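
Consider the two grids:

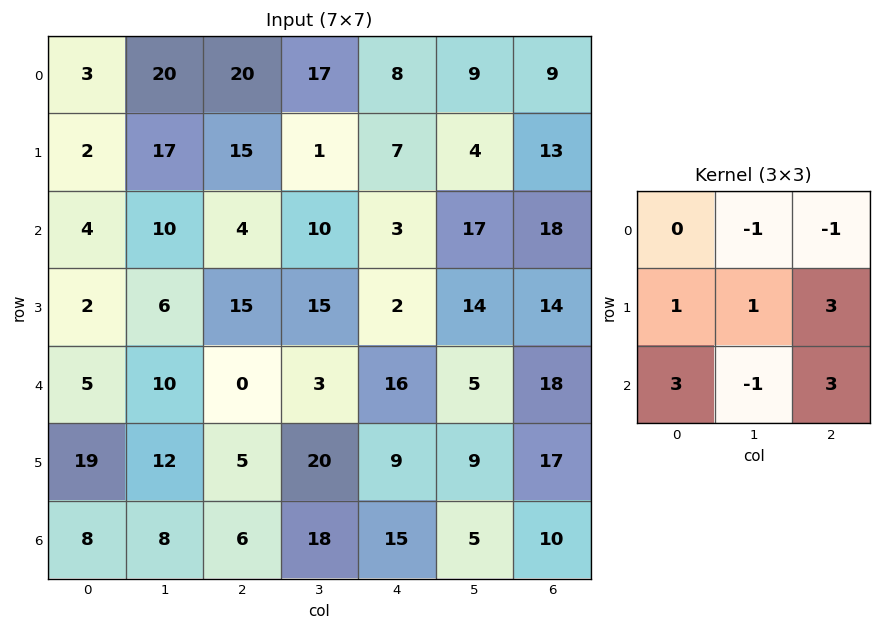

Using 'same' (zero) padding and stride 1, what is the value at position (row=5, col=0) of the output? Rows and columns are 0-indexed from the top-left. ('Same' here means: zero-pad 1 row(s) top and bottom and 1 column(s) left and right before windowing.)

The receptive field on the zero-padded input at this output position is [0 5 10 / 0 19 12 / 0 8 8]. Elementwise product with the kernel and sum: 5·-1 + 10·-1 + 0·1 + 19·1 + 12·3 + 0·3 + 8·-1 + 8·3.

56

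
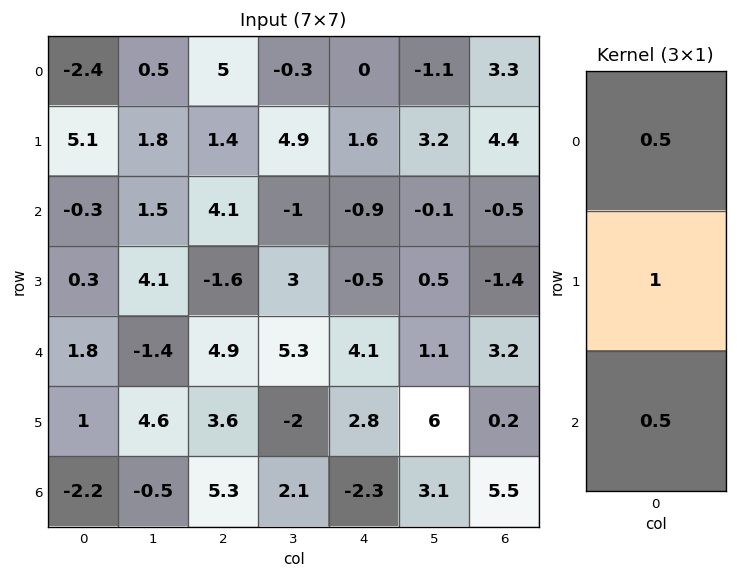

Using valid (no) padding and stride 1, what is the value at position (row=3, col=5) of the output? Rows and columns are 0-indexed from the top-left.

The receptive field on the input at this output position is [0.5 / 1.1 / 6]. Elementwise product with the kernel and sum: 0.5·0.5 + 1.1·1 + 6·0.5.

4.35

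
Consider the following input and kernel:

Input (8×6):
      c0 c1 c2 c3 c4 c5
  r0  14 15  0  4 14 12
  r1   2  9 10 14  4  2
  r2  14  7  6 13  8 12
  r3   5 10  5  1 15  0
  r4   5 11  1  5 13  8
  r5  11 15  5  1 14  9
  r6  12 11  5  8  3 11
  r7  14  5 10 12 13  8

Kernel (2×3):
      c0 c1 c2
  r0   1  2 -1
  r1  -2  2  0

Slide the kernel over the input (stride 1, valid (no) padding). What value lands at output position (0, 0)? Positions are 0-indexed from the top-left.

The receptive field on the input at this output position is [14 15 0 / 2 9 10]. Elementwise product with the kernel and sum: 14·1 + 15·2 + 0·-1 + 2·-2 + 9·2.

58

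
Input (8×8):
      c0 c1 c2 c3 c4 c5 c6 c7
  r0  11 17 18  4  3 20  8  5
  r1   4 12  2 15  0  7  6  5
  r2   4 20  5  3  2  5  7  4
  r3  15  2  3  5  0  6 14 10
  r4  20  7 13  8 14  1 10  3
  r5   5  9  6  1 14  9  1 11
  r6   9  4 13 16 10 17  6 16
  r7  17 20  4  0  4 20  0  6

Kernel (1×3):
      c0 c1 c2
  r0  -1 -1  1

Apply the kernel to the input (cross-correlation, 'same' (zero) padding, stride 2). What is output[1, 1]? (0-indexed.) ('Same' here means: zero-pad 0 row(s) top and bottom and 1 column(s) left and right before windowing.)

The receptive field on the zero-padded input at this output position is [20 5 3]. Elementwise product with the kernel and sum: 20·-1 + 5·-1 + 3·1.

-22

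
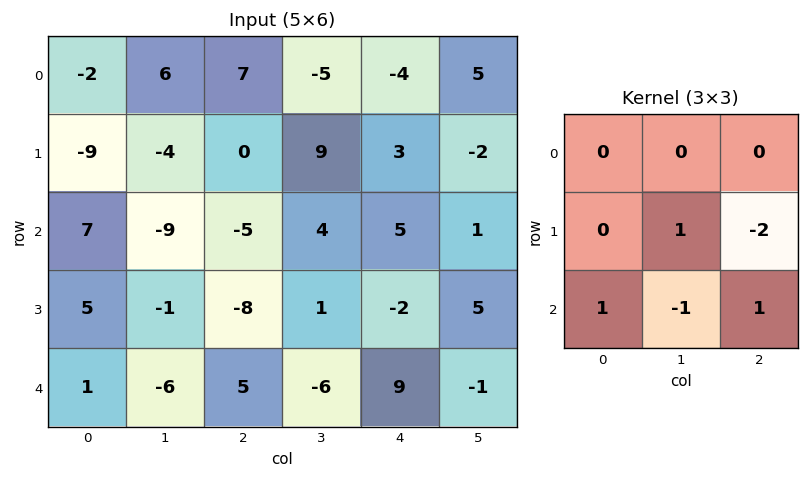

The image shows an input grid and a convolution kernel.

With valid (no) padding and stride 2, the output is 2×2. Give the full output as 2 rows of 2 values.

Output[0,0]: The receptive field on the input at this output position is [-2 6 7 / -9 -4 0 / 7 -9 -5]. Elementwise product with the kernel and sum: -4·1 + 0·-2 + 7·1 + -9·-1 + -5·1.
Output[0,1]: The receptive field on the input at this output position is [7 -5 -4 / 0 9 3 / -5 4 5]. Elementwise product with the kernel and sum: 9·1 + 3·-2 + -5·1 + 4·-1 + 5·1.

7 -1
27 25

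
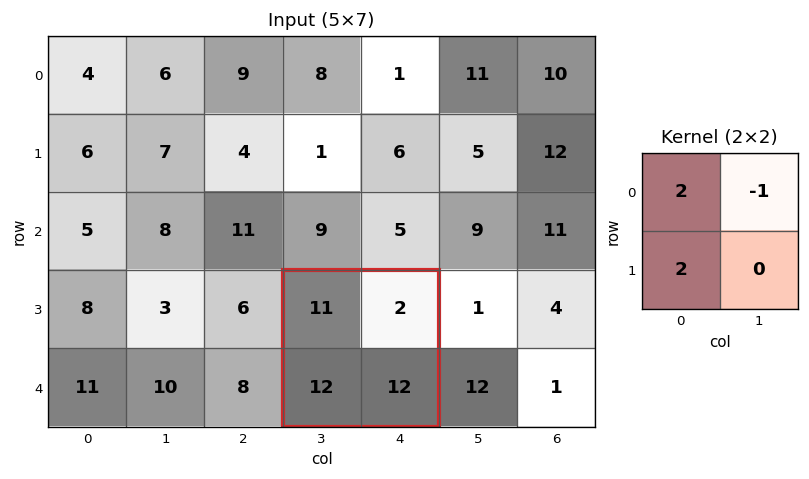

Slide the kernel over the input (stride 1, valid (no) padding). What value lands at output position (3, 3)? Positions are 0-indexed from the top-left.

44

The receptive field on the input at this output position is [11 2 / 12 12]. Elementwise product with the kernel and sum: 11·2 + 2·-1 + 12·2.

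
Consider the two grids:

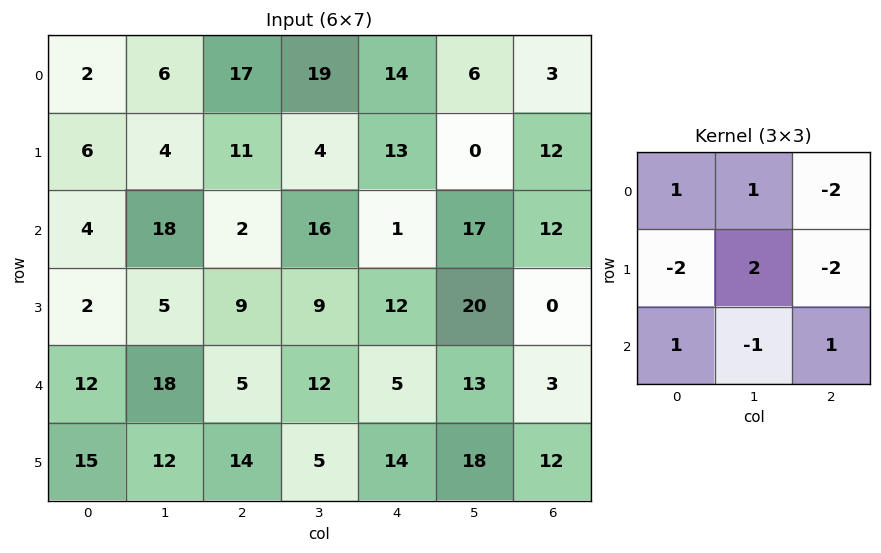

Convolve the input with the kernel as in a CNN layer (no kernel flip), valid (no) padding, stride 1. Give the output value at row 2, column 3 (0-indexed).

The receptive field on the input at this output position is [16 1 17 / 9 12 20 / 12 5 13]. Elementwise product with the kernel and sum: 16·1 + 1·1 + 17·-2 + 9·-2 + 12·2 + 20·-2 + 12·1 + 5·-1 + 13·1.

-31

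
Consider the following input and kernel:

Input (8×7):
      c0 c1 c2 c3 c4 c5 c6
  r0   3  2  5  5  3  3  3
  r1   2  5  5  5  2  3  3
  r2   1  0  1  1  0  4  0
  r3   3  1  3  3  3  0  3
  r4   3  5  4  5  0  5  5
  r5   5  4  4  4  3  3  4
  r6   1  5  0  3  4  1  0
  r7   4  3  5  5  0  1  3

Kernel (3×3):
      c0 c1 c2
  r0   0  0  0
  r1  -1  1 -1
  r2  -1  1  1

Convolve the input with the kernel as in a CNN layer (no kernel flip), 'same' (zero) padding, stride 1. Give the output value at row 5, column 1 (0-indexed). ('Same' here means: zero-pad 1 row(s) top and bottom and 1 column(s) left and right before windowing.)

The receptive field on the zero-padded input at this output position is [3 5 4 / 5 4 4 / 1 5 0]. Elementwise product with the kernel and sum: 5·-1 + 4·1 + 4·-1 + 1·-1 + 5·1 + 0·1.

-1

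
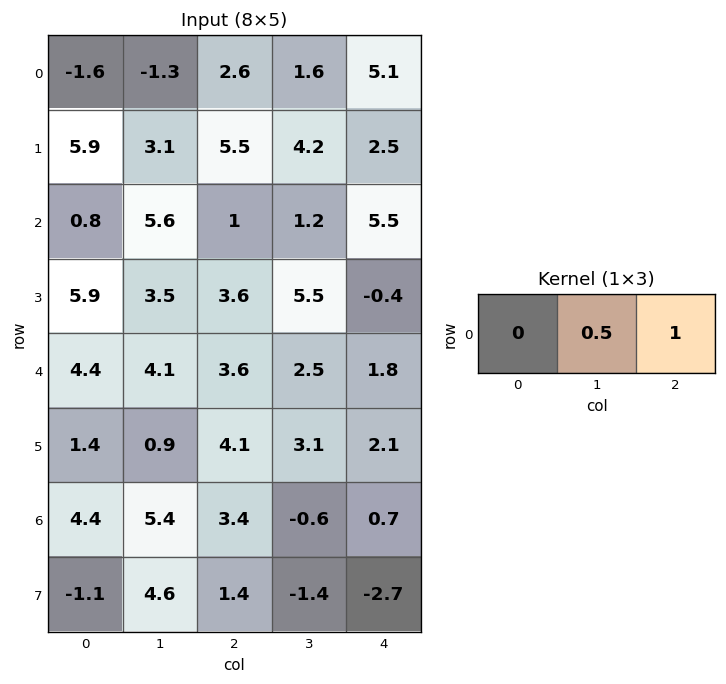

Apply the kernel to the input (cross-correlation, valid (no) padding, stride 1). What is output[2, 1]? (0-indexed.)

1.7

The receptive field on the input at this output position is [5.6 1 1.2]. Elementwise product with the kernel and sum: 1·0.5 + 1.2·1.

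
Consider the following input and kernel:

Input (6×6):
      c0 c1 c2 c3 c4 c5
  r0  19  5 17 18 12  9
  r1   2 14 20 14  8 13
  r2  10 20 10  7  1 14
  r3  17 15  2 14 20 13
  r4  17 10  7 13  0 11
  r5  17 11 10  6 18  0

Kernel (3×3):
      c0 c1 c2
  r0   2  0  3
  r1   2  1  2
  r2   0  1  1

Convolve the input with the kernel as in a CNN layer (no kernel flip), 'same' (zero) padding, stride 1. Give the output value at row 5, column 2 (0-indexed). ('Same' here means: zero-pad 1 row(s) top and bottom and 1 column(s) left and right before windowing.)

The receptive field on the zero-padded input at this output position is [10 7 13 / 11 10 6 / 0 0 0]. Elementwise product with the kernel and sum: 10·2 + 13·3 + 11·2 + 10·1 + 6·2 + 0·1 + 0·1.

103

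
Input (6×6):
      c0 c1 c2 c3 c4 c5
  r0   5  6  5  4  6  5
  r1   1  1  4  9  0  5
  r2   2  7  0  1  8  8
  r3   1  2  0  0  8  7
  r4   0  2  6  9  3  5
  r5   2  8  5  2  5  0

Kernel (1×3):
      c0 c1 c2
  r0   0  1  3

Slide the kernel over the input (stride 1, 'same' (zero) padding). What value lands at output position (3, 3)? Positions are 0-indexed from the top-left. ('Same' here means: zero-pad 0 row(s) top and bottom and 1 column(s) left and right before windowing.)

24

The receptive field on the zero-padded input at this output position is [0 0 8]. Elementwise product with the kernel and sum: 0·1 + 8·3.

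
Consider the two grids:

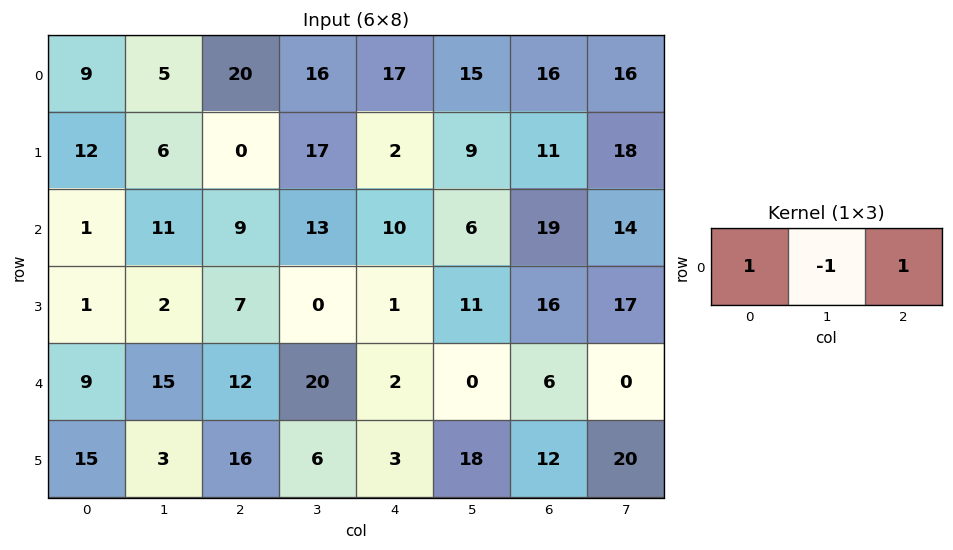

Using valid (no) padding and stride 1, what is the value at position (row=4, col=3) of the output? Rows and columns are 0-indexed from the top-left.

The receptive field on the input at this output position is [20 2 0]. Elementwise product with the kernel and sum: 20·1 + 2·-1 + 0·1.

18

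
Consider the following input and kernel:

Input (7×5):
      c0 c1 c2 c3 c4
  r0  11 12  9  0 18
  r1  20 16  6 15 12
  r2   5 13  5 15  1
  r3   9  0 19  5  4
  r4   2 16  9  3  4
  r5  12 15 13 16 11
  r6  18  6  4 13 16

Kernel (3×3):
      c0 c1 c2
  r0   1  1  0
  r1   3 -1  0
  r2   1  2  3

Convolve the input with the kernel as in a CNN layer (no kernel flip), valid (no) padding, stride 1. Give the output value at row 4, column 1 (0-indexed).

110

The receptive field on the input at this output position is [16 9 3 / 15 13 16 / 6 4 13]. Elementwise product with the kernel and sum: 16·1 + 9·1 + 15·3 + 13·-1 + 6·1 + 4·2 + 13·3.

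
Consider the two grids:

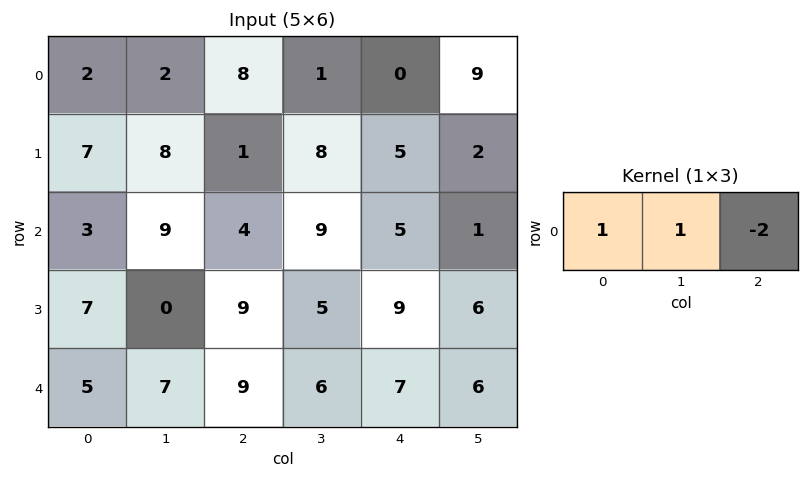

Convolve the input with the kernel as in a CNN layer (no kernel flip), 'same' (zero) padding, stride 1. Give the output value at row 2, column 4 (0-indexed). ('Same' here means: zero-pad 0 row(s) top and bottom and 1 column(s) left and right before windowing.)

12

The receptive field on the zero-padded input at this output position is [9 5 1]. Elementwise product with the kernel and sum: 9·1 + 5·1 + 1·-2.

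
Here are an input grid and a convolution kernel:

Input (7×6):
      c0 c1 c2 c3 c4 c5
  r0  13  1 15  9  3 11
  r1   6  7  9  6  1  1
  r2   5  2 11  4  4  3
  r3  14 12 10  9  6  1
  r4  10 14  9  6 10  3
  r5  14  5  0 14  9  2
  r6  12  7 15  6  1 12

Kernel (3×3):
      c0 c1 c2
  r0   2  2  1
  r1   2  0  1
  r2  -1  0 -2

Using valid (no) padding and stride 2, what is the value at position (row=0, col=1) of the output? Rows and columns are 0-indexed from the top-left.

51

The receptive field on the input at this output position is [15 9 3 / 9 6 1 / 11 4 4]. Elementwise product with the kernel and sum: 15·2 + 9·2 + 3·1 + 9·2 + 1·1 + 11·-1 + 4·-2.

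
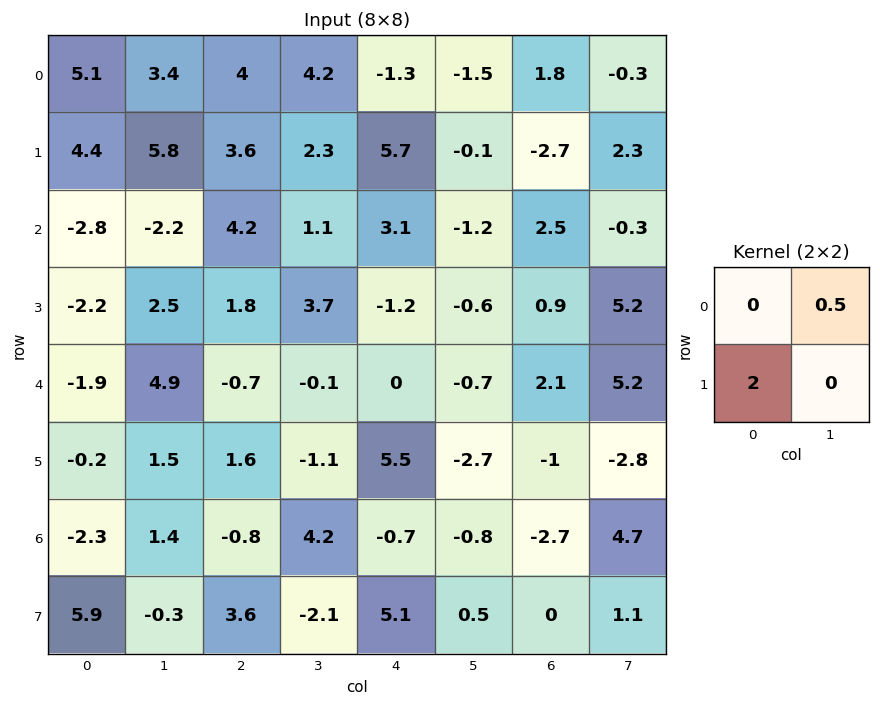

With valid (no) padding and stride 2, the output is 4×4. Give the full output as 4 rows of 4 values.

10.5 9.3 10.65 -5.55
-5.5 4.15 -3 1.65
2.05 3.15 10.65 0.6
12.5 9.3 9.8 2.35

Output[0,0]: The receptive field on the input at this output position is [5.1 3.4 / 4.4 5.8]. Elementwise product with the kernel and sum: 3.4·0.5 + 4.4·2.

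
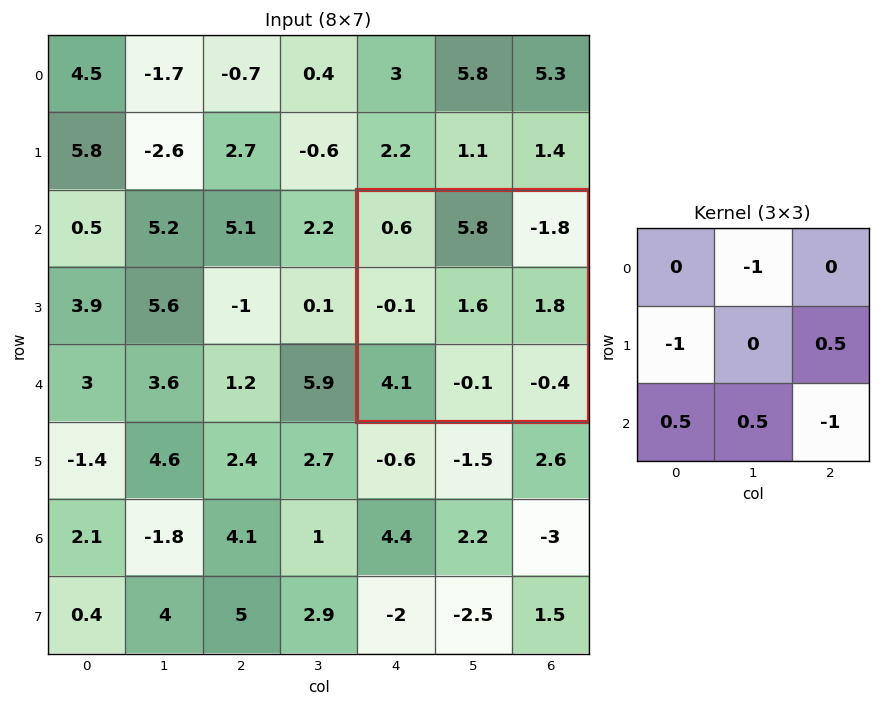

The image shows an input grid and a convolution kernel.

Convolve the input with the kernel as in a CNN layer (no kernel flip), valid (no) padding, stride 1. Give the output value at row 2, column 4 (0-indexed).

The receptive field on the input at this output position is [0.6 5.8 -1.8 / -0.1 1.6 1.8 / 4.1 -0.1 -0.4]. Elementwise product with the kernel and sum: 5.8·-1 + -0.1·-1 + 1.8·0.5 + 4.1·0.5 + -0.1·0.5 + -0.4·-1.

-2.4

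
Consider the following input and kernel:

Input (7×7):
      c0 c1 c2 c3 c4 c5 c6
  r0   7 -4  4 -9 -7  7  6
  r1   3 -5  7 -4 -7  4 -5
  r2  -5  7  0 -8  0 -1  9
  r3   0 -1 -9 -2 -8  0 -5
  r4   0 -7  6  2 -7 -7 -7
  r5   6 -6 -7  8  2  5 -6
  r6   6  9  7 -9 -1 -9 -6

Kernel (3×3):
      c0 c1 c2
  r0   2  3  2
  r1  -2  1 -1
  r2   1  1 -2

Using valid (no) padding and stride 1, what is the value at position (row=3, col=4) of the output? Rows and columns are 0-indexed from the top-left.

The receptive field on the input at this output position is [-8 0 -5 / -7 -7 -7 / 2 5 -6]. Elementwise product with the kernel and sum: -8·2 + 0·3 + -5·2 + -7·-2 + -7·1 + -7·-1 + 2·1 + 5·1 + -6·-2.

7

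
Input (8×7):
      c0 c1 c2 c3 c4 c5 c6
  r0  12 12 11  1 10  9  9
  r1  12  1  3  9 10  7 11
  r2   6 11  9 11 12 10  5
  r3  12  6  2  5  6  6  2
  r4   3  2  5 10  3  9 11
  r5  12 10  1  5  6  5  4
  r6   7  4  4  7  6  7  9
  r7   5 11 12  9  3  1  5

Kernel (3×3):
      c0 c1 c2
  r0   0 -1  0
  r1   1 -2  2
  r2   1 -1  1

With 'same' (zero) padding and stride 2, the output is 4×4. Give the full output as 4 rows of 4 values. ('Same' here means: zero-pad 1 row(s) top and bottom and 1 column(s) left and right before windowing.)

-11 -1 5 -13
-8 21 2 -7
-16 24 20 -14
-12 17 10 -19

Output[0,0]: The receptive field on the zero-padded input at this output position is [0 0 0 / 0 12 12 / 0 12 1]. Elementwise product with the kernel and sum: 0·-1 + 0·1 + 12·-2 + 12·2 + 0·1 + 12·-1 + 1·1.
Output[0,1]: The receptive field on the zero-padded input at this output position is [0 0 0 / 12 11 1 / 1 3 9]. Elementwise product with the kernel and sum: 0·-1 + 12·1 + 11·-2 + 1·2 + 1·1 + 3·-1 + 9·1.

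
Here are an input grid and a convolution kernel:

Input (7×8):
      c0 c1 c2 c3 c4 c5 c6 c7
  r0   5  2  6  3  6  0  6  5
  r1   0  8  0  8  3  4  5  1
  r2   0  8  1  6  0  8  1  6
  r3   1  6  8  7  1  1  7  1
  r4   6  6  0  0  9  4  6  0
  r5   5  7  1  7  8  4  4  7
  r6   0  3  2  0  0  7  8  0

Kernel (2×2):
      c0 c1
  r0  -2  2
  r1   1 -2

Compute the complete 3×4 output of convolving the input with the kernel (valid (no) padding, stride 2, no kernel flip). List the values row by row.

-22 -22 -17 1
5 4 15 15
-9 -13 -10 -22

Output[0,0]: The receptive field on the input at this output position is [5 2 / 0 8]. Elementwise product with the kernel and sum: 5·-2 + 2·2 + 0·1 + 8·-2.
Output[0,1]: The receptive field on the input at this output position is [6 3 / 0 8]. Elementwise product with the kernel and sum: 6·-2 + 3·2 + 0·1 + 8·-2.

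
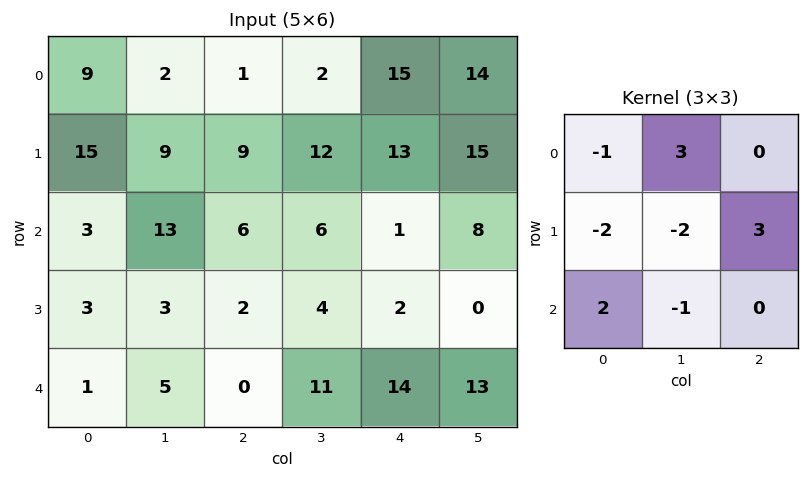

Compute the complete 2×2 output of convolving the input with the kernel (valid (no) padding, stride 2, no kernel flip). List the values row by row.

-31 8
27 -5

Output[0,0]: The receptive field on the input at this output position is [9 2 1 / 15 9 9 / 3 13 6]. Elementwise product with the kernel and sum: 9·-1 + 2·3 + 15·-2 + 9·-2 + 9·3 + 3·2 + 13·-1.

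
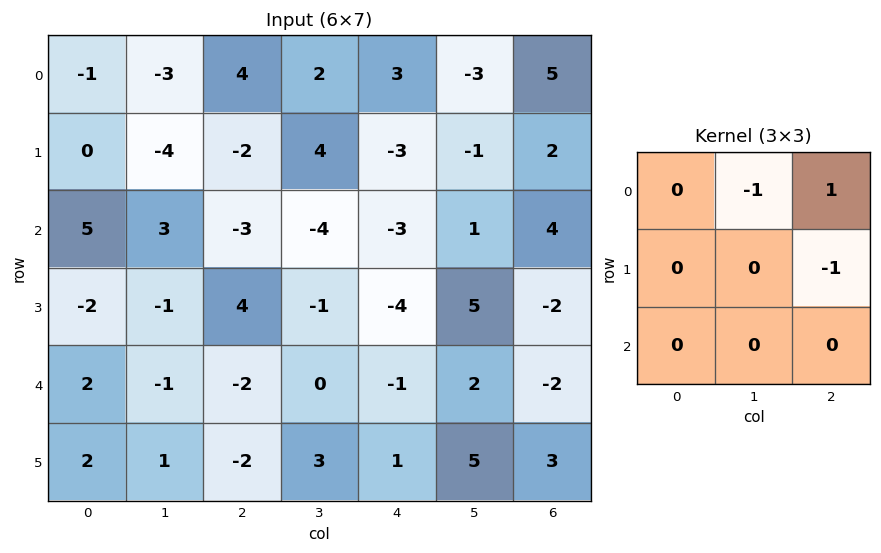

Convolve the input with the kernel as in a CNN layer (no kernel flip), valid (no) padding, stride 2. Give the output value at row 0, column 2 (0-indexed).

6

The receptive field on the input at this output position is [3 -3 5 / -3 -1 2 / -3 1 4]. Elementwise product with the kernel and sum: -3·-1 + 5·1 + 2·-1.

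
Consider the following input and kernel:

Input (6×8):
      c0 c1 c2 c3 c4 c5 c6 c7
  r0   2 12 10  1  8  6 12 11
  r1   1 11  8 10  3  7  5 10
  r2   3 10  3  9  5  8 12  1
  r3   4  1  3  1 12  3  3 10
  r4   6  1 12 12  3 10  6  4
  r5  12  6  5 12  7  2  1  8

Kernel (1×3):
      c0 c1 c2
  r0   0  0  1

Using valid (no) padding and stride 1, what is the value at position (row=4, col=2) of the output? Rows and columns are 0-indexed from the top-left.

3

The receptive field on the input at this output position is [12 12 3]. Elementwise product with the kernel and sum: 3·1.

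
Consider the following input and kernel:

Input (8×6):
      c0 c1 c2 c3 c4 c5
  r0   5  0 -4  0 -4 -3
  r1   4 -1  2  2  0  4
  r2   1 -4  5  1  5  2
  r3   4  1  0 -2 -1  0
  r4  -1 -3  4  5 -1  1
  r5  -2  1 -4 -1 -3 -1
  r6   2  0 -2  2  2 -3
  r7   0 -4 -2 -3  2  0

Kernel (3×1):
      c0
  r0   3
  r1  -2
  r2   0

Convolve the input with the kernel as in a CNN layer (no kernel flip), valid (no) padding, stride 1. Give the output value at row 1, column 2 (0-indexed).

The receptive field on the input at this output position is [2 / 5 / 0]. Elementwise product with the kernel and sum: 2·3 + 5·-2.

-4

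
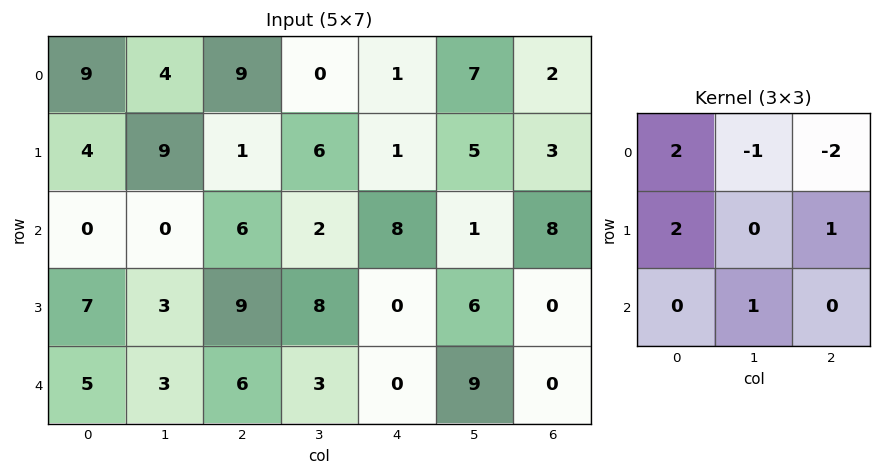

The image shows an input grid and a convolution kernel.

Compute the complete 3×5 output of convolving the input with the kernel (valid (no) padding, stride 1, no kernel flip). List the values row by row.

Output[0,0]: The receptive field on the input at this output position is [9 4 9 / 4 9 1 / 0 0 6]. Elementwise product with the kernel and sum: 9·2 + 4·-1 + 9·-2 + 4·2 + 1·1 + 0·1.

5 29 21 10 -3
6 16 22 6 21
14 10 15 16 8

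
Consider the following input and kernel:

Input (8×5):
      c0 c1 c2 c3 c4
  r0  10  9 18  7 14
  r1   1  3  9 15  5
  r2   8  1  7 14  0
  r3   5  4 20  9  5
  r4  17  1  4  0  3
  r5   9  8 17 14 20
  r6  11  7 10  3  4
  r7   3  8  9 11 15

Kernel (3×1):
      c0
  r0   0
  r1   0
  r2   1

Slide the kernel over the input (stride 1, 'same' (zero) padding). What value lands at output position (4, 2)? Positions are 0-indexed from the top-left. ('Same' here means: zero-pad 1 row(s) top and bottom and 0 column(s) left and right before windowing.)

17

The receptive field on the zero-padded input at this output position is [20 / 4 / 17]. Elementwise product with the kernel and sum: 17·1.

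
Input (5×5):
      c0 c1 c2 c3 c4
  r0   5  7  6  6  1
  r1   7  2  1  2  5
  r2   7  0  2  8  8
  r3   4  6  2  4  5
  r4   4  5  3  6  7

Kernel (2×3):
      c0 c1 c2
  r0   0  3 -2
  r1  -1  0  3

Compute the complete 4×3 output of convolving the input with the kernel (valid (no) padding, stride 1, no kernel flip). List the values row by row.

5 10 30
3 23 18
-2 -4 21
19 11 20

Output[0,0]: The receptive field on the input at this output position is [5 7 6 / 7 2 1]. Elementwise product with the kernel and sum: 7·3 + 6·-2 + 7·-1 + 1·3.
Output[0,1]: The receptive field on the input at this output position is [7 6 6 / 2 1 2]. Elementwise product with the kernel and sum: 6·3 + 6·-2 + 2·-1 + 2·3.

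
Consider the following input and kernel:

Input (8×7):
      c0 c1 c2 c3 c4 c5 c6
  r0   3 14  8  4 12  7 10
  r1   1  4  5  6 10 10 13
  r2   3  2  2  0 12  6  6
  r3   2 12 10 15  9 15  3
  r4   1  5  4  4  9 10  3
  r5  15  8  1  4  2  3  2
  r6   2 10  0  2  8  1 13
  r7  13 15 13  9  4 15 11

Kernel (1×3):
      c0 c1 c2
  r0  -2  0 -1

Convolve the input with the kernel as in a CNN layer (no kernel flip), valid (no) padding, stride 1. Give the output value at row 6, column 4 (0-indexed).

The receptive field on the input at this output position is [8 1 13]. Elementwise product with the kernel and sum: 8·-2 + 13·-1.

-29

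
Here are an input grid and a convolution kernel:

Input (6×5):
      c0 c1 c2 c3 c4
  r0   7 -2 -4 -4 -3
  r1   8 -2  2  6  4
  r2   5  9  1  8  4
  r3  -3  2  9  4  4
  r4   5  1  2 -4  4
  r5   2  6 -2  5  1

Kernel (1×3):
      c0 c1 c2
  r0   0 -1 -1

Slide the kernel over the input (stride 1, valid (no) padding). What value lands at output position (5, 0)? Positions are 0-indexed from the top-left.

-4

The receptive field on the input at this output position is [2 6 -2]. Elementwise product with the kernel and sum: 6·-1 + -2·-1.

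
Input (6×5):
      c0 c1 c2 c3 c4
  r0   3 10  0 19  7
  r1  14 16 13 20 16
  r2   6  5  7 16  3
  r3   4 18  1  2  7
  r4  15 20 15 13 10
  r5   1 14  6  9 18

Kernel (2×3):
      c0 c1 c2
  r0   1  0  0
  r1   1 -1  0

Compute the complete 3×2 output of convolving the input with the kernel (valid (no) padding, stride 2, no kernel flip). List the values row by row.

1 -7
-8 6
2 12

Output[0,0]: The receptive field on the input at this output position is [3 10 0 / 14 16 13]. Elementwise product with the kernel and sum: 3·1 + 14·1 + 16·-1.
Output[0,1]: The receptive field on the input at this output position is [0 19 7 / 13 20 16]. Elementwise product with the kernel and sum: 0·1 + 13·1 + 20·-1.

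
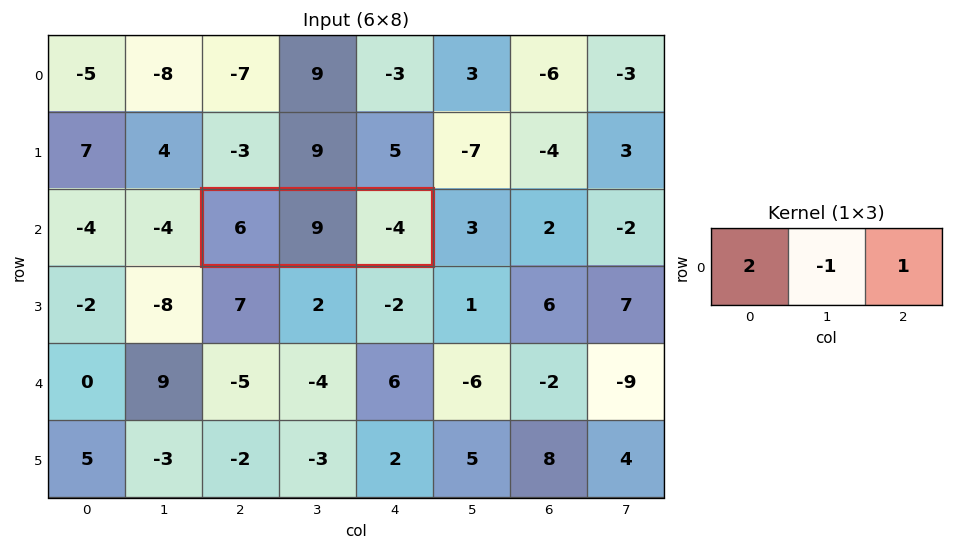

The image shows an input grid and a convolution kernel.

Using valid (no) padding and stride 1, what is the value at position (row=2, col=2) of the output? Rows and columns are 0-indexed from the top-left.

The receptive field on the input at this output position is [6 9 -4]. Elementwise product with the kernel and sum: 6·2 + 9·-1 + -4·1.

-1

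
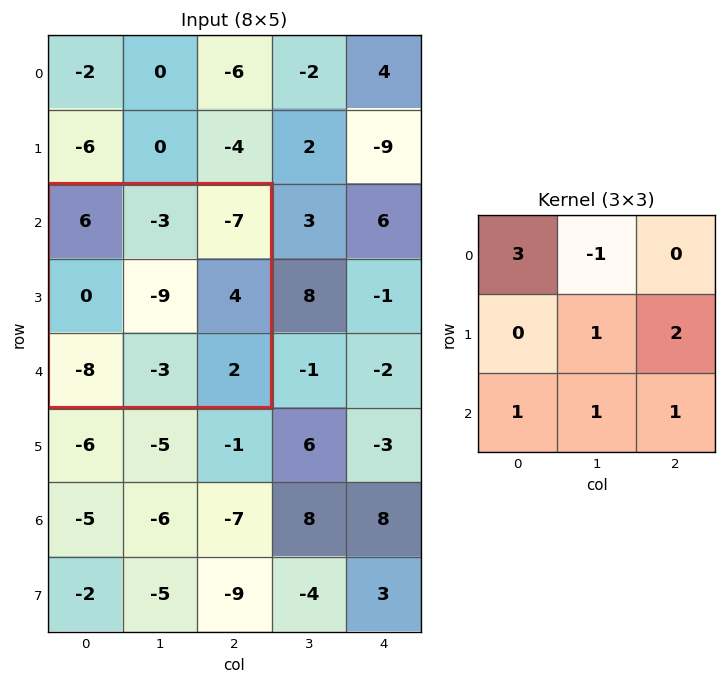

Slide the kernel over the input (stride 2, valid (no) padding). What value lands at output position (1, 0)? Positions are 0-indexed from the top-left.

11

The receptive field on the input at this output position is [6 -3 -7 / 0 -9 4 / -8 -3 2]. Elementwise product with the kernel and sum: 6·3 + -3·-1 + -9·1 + 4·2 + -8·1 + -3·1 + 2·1.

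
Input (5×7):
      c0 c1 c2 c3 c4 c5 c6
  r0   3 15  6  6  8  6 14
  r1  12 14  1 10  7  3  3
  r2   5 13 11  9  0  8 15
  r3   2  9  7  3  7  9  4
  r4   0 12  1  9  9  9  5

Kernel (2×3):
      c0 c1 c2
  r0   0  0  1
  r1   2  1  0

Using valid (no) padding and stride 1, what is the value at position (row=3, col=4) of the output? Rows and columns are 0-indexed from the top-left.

The receptive field on the input at this output position is [7 9 4 / 9 9 5]. Elementwise product with the kernel and sum: 4·1 + 9·2 + 9·1.

31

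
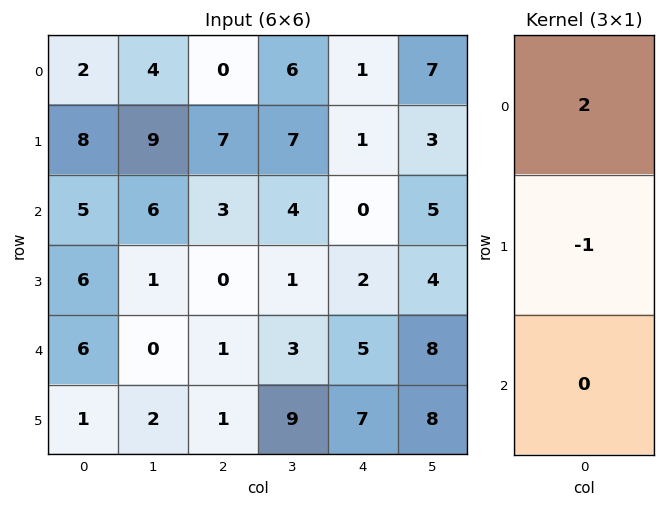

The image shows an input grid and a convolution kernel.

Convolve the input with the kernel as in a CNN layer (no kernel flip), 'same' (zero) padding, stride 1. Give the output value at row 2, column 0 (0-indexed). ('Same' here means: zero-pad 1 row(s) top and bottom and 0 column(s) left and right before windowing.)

11

The receptive field on the zero-padded input at this output position is [8 / 5 / 6]. Elementwise product with the kernel and sum: 8·2 + 5·-1.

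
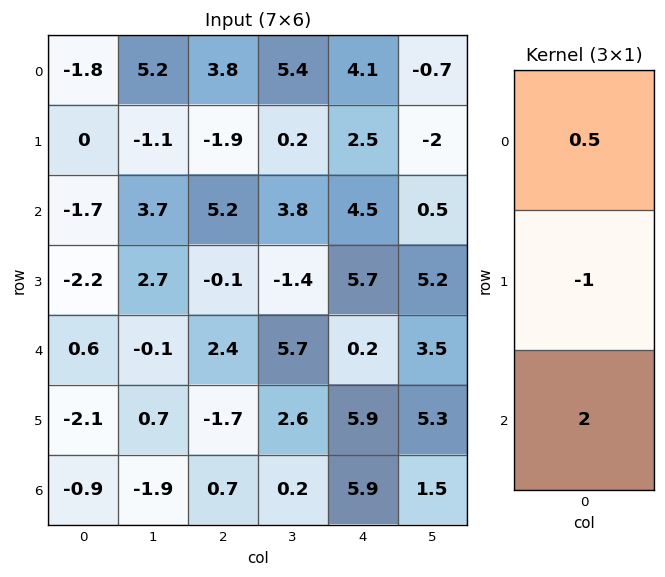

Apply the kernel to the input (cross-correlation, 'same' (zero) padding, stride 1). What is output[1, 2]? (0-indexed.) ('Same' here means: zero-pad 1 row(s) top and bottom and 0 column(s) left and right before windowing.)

14.2

The receptive field on the zero-padded input at this output position is [3.8 / -1.9 / 5.2]. Elementwise product with the kernel and sum: 3.8·0.5 + -1.9·-1 + 5.2·2.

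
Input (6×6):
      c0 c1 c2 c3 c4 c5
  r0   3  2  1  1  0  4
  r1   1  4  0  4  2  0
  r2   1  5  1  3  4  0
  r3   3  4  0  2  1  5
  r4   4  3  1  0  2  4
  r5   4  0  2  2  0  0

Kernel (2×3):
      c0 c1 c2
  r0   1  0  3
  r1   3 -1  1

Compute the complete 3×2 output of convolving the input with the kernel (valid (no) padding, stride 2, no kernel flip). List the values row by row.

Output[0,0]: The receptive field on the input at this output position is [3 2 1 / 1 4 0]. Elementwise product with the kernel and sum: 3·1 + 1·3 + 1·3 + 4·-1 + 0·1.
Output[0,1]: The receptive field on the input at this output position is [1 1 0 / 0 4 2]. Elementwise product with the kernel and sum: 1·1 + 0·3 + 0·3 + 4·-1 + 2·1.

5 -1
9 12
21 11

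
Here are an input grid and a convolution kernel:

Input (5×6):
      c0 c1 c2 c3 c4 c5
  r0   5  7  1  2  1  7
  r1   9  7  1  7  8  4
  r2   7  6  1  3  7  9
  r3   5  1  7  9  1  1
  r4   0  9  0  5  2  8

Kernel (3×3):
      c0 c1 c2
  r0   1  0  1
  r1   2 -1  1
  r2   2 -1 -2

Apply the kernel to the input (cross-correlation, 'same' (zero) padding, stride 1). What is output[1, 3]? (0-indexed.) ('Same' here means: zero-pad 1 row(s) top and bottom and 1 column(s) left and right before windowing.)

-10

The receptive field on the zero-padded input at this output position is [1 2 1 / 1 7 8 / 1 3 7]. Elementwise product with the kernel and sum: 1·1 + 1·1 + 1·2 + 7·-1 + 8·1 + 1·2 + 3·-1 + 7·-2.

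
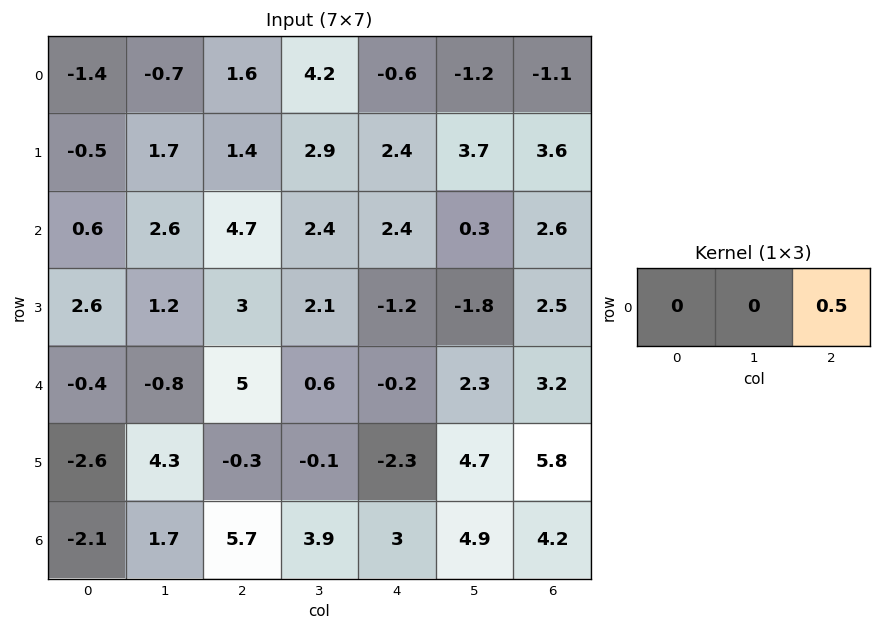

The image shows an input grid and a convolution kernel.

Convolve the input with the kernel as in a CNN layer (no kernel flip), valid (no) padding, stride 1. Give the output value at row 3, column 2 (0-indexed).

-0.6

The receptive field on the input at this output position is [3 2.1 -1.2]. Elementwise product with the kernel and sum: -1.2·0.5.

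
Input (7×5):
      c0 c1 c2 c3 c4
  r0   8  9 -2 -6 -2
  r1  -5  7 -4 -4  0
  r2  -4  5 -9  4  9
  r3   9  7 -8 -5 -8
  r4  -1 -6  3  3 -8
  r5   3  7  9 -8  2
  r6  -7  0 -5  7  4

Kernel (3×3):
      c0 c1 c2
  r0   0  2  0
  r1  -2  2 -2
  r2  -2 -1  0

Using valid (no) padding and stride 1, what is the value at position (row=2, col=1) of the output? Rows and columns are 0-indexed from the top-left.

-29

The receptive field on the input at this output position is [5 -9 4 / 7 -8 -5 / -6 3 3]. Elementwise product with the kernel and sum: -9·2 + 7·-2 + -8·2 + -5·-2 + -6·-2 + 3·-1.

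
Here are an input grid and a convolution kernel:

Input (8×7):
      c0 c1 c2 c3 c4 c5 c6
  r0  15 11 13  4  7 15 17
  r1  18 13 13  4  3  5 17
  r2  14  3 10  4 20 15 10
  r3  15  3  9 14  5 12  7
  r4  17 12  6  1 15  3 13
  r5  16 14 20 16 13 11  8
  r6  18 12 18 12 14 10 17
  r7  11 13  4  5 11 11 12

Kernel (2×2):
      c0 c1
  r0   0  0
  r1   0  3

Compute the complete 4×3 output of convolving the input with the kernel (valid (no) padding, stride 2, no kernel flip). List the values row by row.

Output[0,0]: The receptive field on the input at this output position is [15 11 / 18 13]. Elementwise product with the kernel and sum: 13·3.

39 12 15
9 42 36
42 48 33
39 15 33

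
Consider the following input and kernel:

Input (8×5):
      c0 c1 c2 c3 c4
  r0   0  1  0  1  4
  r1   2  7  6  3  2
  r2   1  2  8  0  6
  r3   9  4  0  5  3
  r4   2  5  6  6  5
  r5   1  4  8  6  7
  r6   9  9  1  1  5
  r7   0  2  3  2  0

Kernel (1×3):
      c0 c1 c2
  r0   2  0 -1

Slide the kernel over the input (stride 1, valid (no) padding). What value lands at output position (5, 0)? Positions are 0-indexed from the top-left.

-6

The receptive field on the input at this output position is [1 4 8]. Elementwise product with the kernel and sum: 1·2 + 8·-1.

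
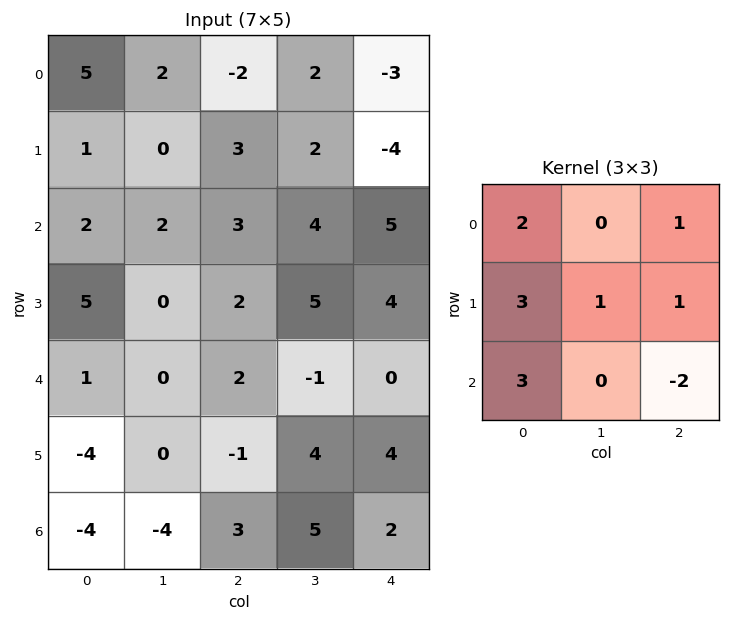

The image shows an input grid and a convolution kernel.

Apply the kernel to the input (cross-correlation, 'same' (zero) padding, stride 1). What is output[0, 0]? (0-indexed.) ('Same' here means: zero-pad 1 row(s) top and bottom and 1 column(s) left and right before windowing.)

The receptive field on the zero-padded input at this output position is [0 0 0 / 0 5 2 / 0 1 0]. Elementwise product with the kernel and sum: 0·2 + 0·1 + 0·3 + 5·1 + 2·1 + 0·3 + 0·-2.

7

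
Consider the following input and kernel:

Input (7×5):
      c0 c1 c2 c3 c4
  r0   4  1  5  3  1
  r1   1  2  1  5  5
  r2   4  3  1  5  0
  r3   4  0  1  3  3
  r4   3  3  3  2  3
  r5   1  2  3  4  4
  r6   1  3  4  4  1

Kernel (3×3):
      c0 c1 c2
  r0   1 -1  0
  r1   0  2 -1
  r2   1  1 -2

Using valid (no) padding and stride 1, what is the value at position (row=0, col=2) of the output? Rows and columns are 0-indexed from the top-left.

The receptive field on the input at this output position is [5 3 1 / 1 5 5 / 1 5 0]. Elementwise product with the kernel and sum: 5·1 + 3·-1 + 5·2 + 5·-1 + 1·1 + 5·1 + 0·-2.

13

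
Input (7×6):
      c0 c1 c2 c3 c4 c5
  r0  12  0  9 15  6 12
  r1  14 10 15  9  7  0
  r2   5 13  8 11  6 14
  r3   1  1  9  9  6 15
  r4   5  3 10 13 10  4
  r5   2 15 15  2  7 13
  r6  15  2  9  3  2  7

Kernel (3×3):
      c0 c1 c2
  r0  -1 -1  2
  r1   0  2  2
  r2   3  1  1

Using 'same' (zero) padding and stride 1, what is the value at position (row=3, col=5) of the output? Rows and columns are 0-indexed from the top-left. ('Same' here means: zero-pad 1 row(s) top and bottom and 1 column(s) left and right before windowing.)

The receptive field on the zero-padded input at this output position is [6 14 0 / 6 15 0 / 10 4 0]. Elementwise product with the kernel and sum: 6·-1 + 14·-1 + 0·2 + 15·2 + 0·2 + 10·3 + 4·1 + 0·1.

44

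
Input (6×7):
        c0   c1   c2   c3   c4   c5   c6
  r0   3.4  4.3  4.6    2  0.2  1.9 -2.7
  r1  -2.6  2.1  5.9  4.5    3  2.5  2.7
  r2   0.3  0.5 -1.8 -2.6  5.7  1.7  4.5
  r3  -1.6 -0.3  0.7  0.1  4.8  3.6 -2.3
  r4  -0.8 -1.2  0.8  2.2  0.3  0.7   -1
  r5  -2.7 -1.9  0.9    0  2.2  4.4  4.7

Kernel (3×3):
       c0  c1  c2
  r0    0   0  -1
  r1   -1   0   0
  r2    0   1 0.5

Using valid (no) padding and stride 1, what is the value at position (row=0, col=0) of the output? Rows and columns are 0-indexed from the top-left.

-2.4

The receptive field on the input at this output position is [3.4 4.3 4.6 / -2.6 2.1 5.9 / 0.3 0.5 -1.8]. Elementwise product with the kernel and sum: 4.6·-1 + -2.6·-1 + 0.5·1 + -1.8·0.5.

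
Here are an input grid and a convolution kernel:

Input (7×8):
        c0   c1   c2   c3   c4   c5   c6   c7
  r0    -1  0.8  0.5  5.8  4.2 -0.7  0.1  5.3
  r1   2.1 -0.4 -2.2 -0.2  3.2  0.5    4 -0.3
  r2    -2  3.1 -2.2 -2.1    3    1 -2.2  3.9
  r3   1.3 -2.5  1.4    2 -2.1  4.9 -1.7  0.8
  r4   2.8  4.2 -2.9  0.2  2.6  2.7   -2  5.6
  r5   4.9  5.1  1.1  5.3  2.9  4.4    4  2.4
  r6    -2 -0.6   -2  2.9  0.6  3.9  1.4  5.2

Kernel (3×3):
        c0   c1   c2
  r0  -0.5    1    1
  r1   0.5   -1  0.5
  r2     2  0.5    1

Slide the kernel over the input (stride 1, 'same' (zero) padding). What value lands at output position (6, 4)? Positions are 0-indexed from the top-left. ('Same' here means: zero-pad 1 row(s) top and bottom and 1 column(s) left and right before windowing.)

7.45

The receptive field on the zero-padded input at this output position is [5.3 2.9 4.4 / 2.9 0.6 3.9 / 0 0 0]. Elementwise product with the kernel and sum: 5.3·-0.5 + 2.9·1 + 4.4·1 + 2.9·0.5 + 0.6·-1 + 3.9·0.5 + 0·2 + 0·0.5 + 0·1.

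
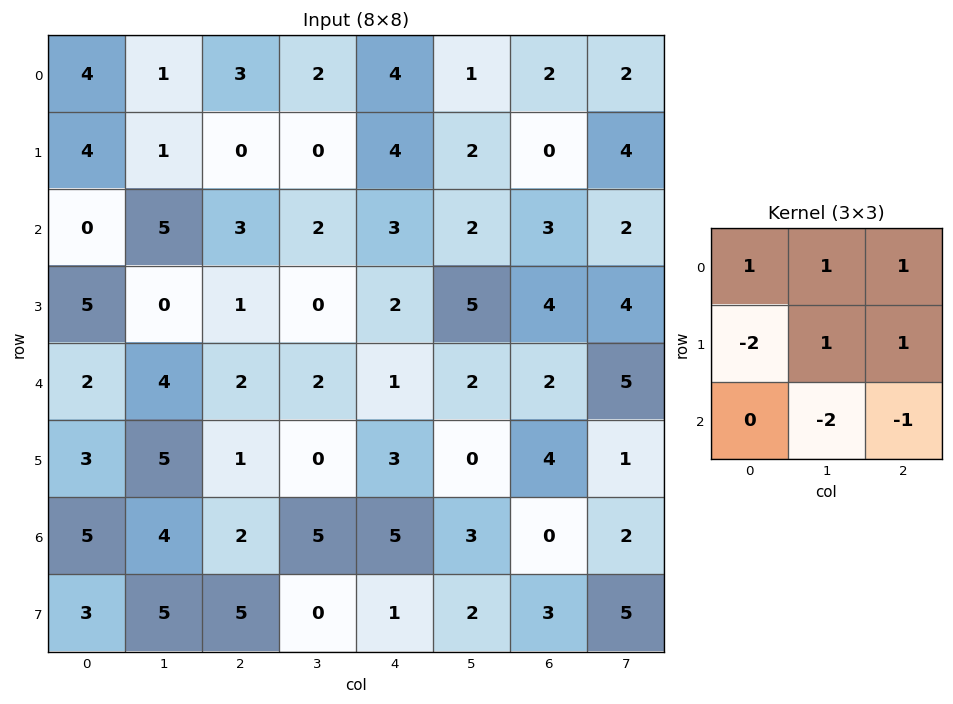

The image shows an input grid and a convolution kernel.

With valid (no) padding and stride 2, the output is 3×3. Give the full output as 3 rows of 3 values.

Output[0,0]: The receptive field on the input at this output position is [4 1 3 / 4 1 0 / 0 5 3]. Elementwise product with the kernel and sum: 4·1 + 1·1 + 3·1 + 4·-2 + 1·1 + 0·1 + 5·-2 + 3·-1.

-12 6 -6
-11 3 7
-2 -9 -3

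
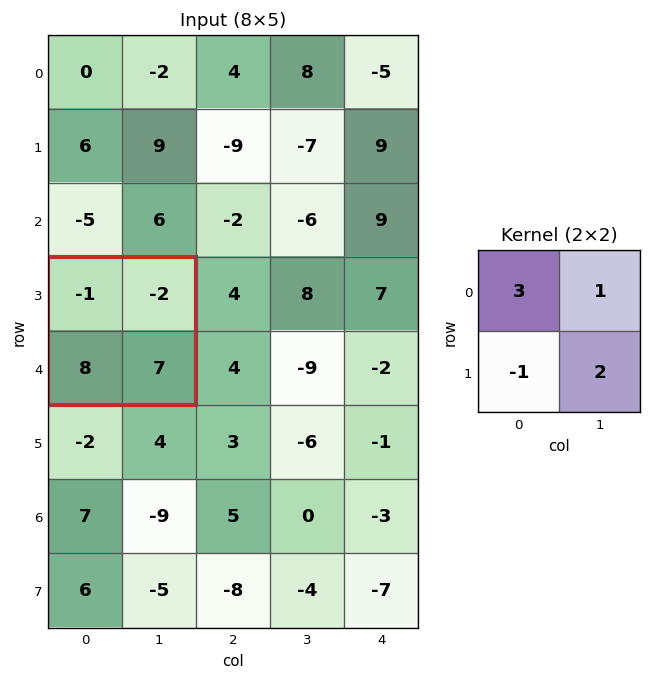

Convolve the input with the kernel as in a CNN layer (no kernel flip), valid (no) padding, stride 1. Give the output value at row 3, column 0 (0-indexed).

The receptive field on the input at this output position is [-1 -2 / 8 7]. Elementwise product with the kernel and sum: -1·3 + -2·1 + 8·-1 + 7·2.

1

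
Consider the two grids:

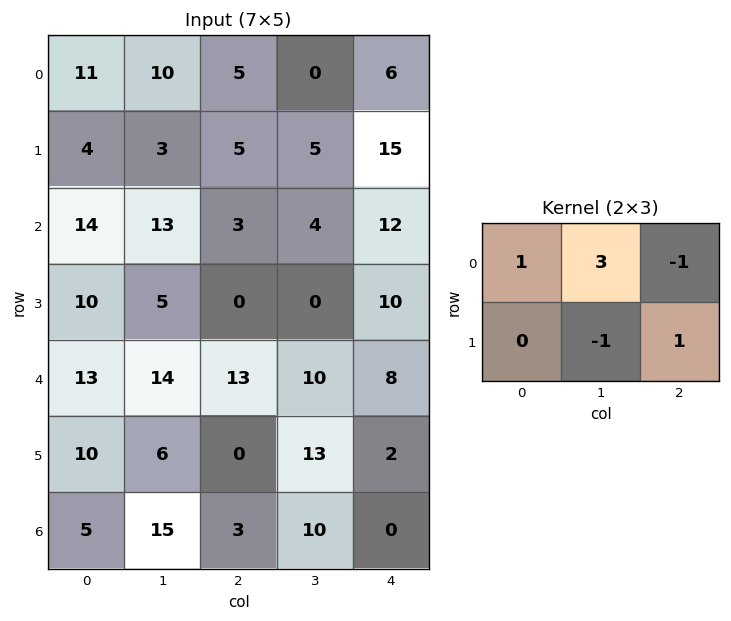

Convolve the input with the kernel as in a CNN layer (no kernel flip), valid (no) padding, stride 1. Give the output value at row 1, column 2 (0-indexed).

13

The receptive field on the input at this output position is [5 5 15 / 3 4 12]. Elementwise product with the kernel and sum: 5·1 + 5·3 + 15·-1 + 4·-1 + 12·1.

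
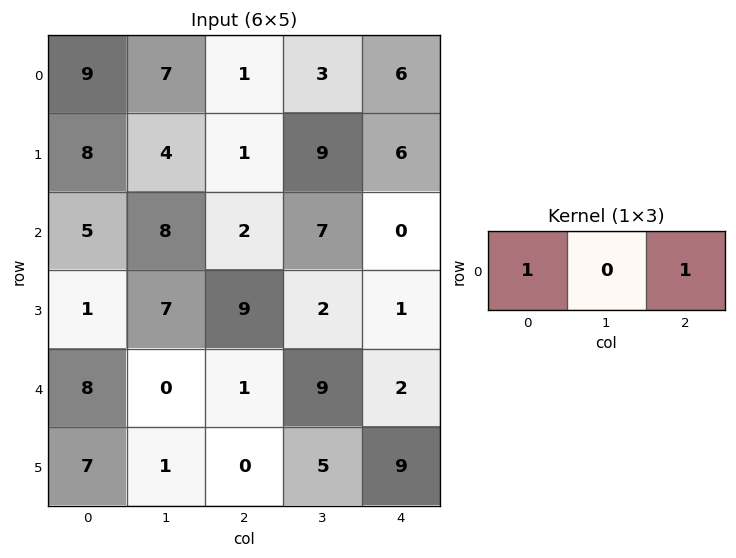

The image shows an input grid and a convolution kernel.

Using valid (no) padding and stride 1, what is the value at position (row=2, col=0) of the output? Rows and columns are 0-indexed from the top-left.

The receptive field on the input at this output position is [5 8 2]. Elementwise product with the kernel and sum: 5·1 + 2·1.

7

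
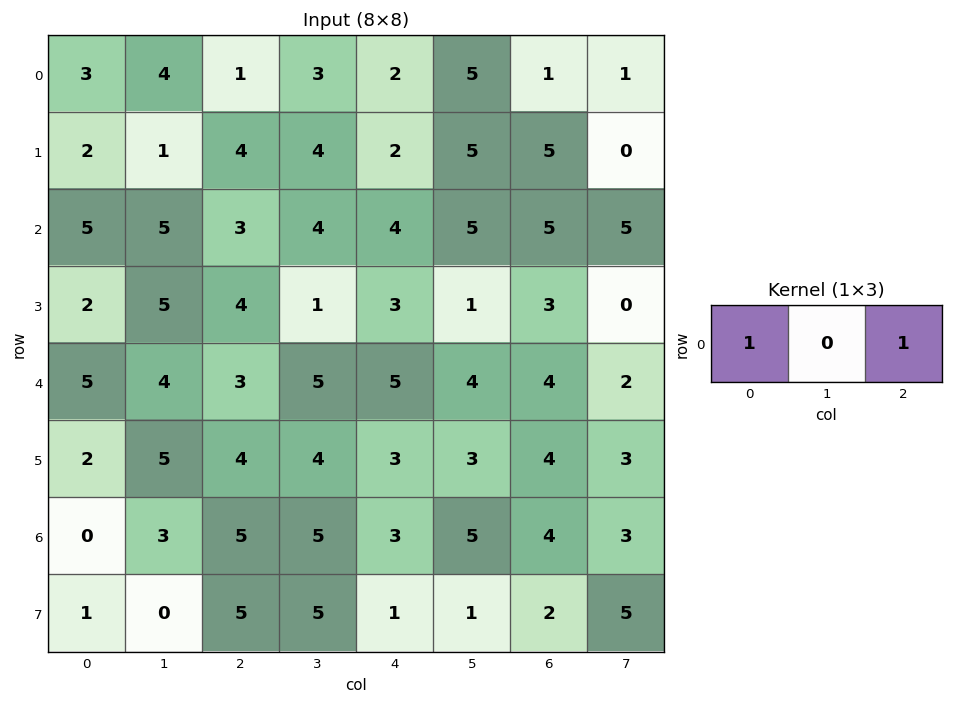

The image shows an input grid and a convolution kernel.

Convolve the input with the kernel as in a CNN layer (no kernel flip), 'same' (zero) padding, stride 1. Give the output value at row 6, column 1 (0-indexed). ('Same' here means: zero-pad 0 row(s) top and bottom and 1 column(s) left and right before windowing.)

5

The receptive field on the zero-padded input at this output position is [0 3 5]. Elementwise product with the kernel and sum: 0·1 + 5·1.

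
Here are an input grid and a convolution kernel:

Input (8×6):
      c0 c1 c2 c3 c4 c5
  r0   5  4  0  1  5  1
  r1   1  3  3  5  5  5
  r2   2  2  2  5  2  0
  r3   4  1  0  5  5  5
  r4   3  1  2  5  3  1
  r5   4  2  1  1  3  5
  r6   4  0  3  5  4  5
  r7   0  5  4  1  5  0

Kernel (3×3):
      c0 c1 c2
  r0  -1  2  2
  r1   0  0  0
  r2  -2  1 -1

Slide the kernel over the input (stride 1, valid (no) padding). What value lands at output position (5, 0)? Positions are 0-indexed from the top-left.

3

The receptive field on the input at this output position is [4 2 1 / 4 0 3 / 0 5 4]. Elementwise product with the kernel and sum: 4·-1 + 2·2 + 1·2 + 0·-2 + 5·1 + 4·-1.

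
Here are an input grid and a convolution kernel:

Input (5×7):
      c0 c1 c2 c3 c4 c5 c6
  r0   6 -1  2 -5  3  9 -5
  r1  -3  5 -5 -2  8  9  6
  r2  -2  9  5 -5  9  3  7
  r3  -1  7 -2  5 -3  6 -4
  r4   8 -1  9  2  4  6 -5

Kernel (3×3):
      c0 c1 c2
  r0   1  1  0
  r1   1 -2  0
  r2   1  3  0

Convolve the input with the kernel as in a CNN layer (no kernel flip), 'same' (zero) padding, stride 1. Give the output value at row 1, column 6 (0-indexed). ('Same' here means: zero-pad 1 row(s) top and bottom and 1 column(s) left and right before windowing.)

25

The receptive field on the zero-padded input at this output position is [9 -5 0 / 9 6 0 / 3 7 0]. Elementwise product with the kernel and sum: 9·1 + -5·1 + 9·1 + 6·-2 + 3·1 + 7·3.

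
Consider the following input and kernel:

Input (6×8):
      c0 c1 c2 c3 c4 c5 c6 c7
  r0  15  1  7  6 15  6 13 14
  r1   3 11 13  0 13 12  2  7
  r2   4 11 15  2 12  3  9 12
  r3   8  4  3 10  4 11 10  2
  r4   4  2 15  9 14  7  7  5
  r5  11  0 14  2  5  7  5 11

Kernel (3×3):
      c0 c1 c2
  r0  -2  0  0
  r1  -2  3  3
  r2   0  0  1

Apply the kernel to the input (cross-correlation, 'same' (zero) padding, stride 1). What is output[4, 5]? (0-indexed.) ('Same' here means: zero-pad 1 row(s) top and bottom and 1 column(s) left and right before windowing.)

11

The receptive field on the zero-padded input at this output position is [4 11 10 / 14 7 7 / 5 7 5]. Elementwise product with the kernel and sum: 4·-2 + 14·-2 + 7·3 + 7·3 + 5·1.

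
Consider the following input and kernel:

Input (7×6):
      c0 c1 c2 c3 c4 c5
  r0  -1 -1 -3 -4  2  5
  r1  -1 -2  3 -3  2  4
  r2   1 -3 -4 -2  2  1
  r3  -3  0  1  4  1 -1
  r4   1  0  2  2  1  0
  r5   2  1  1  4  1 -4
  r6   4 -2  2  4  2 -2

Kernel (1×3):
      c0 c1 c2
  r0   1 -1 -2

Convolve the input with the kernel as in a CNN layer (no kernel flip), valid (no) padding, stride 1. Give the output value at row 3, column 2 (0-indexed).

-5

The receptive field on the input at this output position is [1 4 1]. Elementwise product with the kernel and sum: 1·1 + 4·-1 + 1·-2.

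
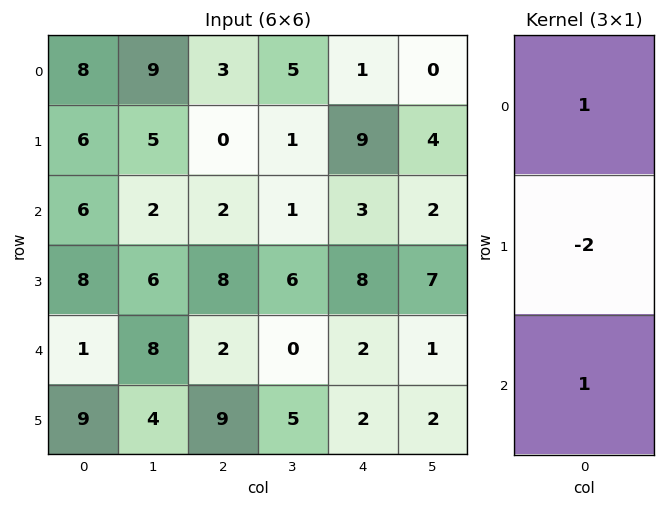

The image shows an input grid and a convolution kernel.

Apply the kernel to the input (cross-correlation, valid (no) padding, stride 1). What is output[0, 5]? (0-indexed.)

The receptive field on the input at this output position is [0 / 4 / 2]. Elementwise product with the kernel and sum: 0·1 + 4·-2 + 2·1.

-6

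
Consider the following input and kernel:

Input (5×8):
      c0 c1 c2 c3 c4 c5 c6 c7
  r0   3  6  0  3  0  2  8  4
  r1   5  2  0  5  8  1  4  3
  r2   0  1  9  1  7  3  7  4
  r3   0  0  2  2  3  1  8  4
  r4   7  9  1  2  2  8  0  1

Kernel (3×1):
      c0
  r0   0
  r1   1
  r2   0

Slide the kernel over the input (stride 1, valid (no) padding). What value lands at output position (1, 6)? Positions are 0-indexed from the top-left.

The receptive field on the input at this output position is [4 / 7 / 8]. Elementwise product with the kernel and sum: 7·1.

7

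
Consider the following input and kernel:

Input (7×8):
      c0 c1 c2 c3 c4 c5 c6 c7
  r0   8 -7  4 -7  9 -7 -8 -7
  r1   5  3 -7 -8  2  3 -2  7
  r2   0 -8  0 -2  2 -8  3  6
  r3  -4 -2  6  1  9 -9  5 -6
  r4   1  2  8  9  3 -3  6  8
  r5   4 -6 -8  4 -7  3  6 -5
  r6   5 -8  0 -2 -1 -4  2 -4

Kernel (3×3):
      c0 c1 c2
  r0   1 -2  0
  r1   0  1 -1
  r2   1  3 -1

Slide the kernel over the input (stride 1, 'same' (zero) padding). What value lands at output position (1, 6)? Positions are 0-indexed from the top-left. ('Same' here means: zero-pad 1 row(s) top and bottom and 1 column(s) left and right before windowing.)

-5

The receptive field on the zero-padded input at this output position is [-7 -8 -7 / 3 -2 7 / -8 3 6]. Elementwise product with the kernel and sum: -7·1 + -8·-2 + -2·1 + 7·-1 + -8·1 + 3·3 + 6·-1.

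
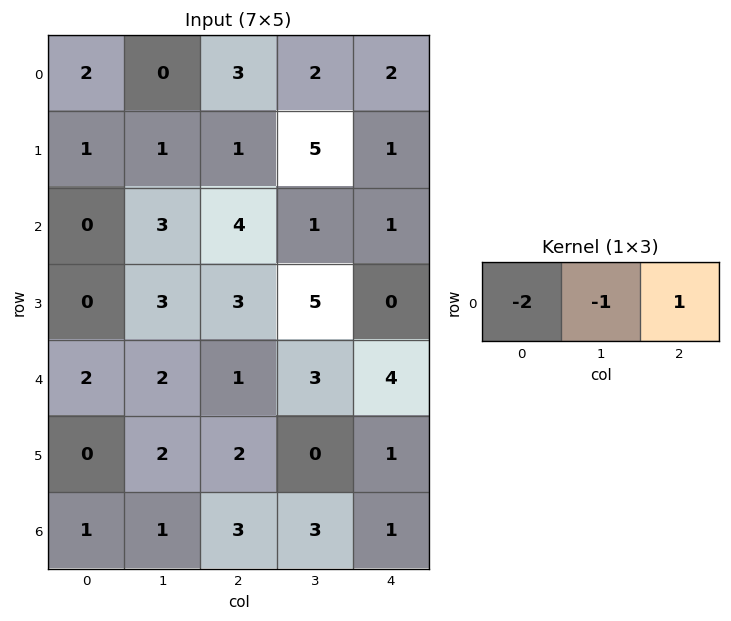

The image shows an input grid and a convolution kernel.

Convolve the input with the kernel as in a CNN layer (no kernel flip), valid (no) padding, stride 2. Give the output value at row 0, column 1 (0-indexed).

-6

The receptive field on the input at this output position is [3 2 2]. Elementwise product with the kernel and sum: 3·-2 + 2·-1 + 2·1.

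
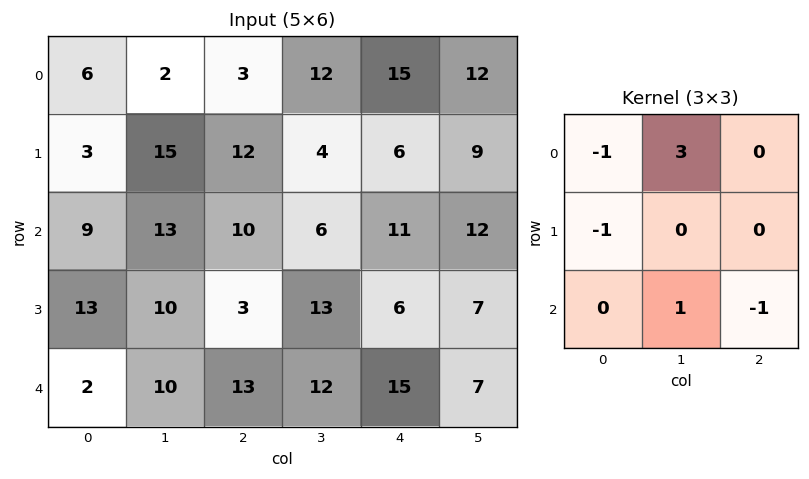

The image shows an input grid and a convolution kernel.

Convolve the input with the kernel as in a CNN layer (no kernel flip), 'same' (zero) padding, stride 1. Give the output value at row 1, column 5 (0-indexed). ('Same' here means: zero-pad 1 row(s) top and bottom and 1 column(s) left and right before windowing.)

The receptive field on the zero-padded input at this output position is [15 12 0 / 6 9 0 / 11 12 0]. Elementwise product with the kernel and sum: 15·-1 + 12·3 + 6·-1 + 12·1 + 0·-1.

27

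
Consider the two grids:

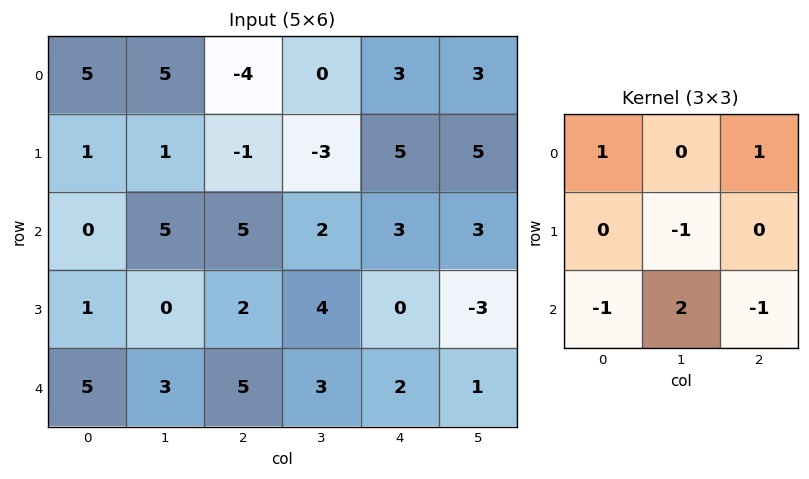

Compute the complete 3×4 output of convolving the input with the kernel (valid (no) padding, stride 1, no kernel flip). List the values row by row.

Output[0,0]: The receptive field on the input at this output position is [5 5 -4 / 1 1 -1 / 0 5 5]. Elementwise product with the kernel and sum: 5·1 + -4·1 + 1·-1 + 0·-1 + 5·2 + 5·-1.
Output[0,1]: The receptive field on the input at this output position is [5 -4 0 / 1 -1 -3 / 5 5 2]. Elementwise product with the kernel and sum: 5·1 + 0·1 + -1·-1 + 5·-1 + 5·2 + 2·-1.

5 9 -2 -1
-8 -7 8 -2
1 9 3 5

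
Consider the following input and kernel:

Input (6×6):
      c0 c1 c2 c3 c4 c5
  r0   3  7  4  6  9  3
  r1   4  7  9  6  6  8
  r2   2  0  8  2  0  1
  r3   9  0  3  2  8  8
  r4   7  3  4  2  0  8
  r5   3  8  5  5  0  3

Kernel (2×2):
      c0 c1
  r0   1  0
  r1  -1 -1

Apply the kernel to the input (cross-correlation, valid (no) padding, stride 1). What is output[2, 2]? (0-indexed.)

3

The receptive field on the input at this output position is [8 2 / 3 2]. Elementwise product with the kernel and sum: 8·1 + 3·-1 + 2·-1.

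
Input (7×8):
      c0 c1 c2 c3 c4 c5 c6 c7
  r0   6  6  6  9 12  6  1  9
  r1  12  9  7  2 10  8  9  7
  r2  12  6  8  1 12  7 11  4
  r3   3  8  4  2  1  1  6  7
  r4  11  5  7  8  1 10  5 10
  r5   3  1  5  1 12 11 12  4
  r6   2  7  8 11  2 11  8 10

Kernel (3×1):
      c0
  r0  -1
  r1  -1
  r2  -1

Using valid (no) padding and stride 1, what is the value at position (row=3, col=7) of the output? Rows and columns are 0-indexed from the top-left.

The receptive field on the input at this output position is [7 / 10 / 4]. Elementwise product with the kernel and sum: 7·-1 + 10·-1 + 4·-1.

-21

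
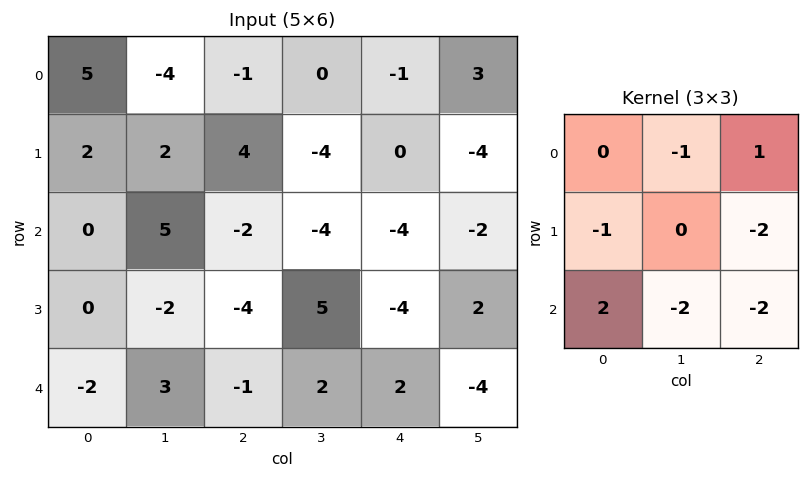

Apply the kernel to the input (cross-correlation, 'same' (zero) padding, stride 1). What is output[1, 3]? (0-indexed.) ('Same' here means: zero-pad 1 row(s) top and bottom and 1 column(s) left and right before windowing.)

7

The receptive field on the zero-padded input at this output position is [-1 0 -1 / 4 -4 0 / -2 -4 -4]. Elementwise product with the kernel and sum: 0·-1 + -1·1 + 4·-1 + 0·-2 + -2·2 + -4·-2 + -4·-2.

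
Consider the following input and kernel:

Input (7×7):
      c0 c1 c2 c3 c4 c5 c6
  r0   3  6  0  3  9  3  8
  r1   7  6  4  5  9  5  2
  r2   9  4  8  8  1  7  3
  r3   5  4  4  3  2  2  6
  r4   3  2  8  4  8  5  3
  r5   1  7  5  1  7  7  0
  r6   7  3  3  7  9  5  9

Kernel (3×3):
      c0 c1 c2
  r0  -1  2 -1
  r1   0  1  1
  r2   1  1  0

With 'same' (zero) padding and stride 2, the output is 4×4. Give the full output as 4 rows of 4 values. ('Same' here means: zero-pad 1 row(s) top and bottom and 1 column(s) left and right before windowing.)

16 13 26 15
26 21 21 10
12 25 20 20
5 12 20 2

Output[0,0]: The receptive field on the zero-padded input at this output position is [0 0 0 / 0 3 6 / 0 7 6]. Elementwise product with the kernel and sum: 0·-1 + 0·2 + 0·-1 + 3·1 + 6·1 + 0·1 + 7·1.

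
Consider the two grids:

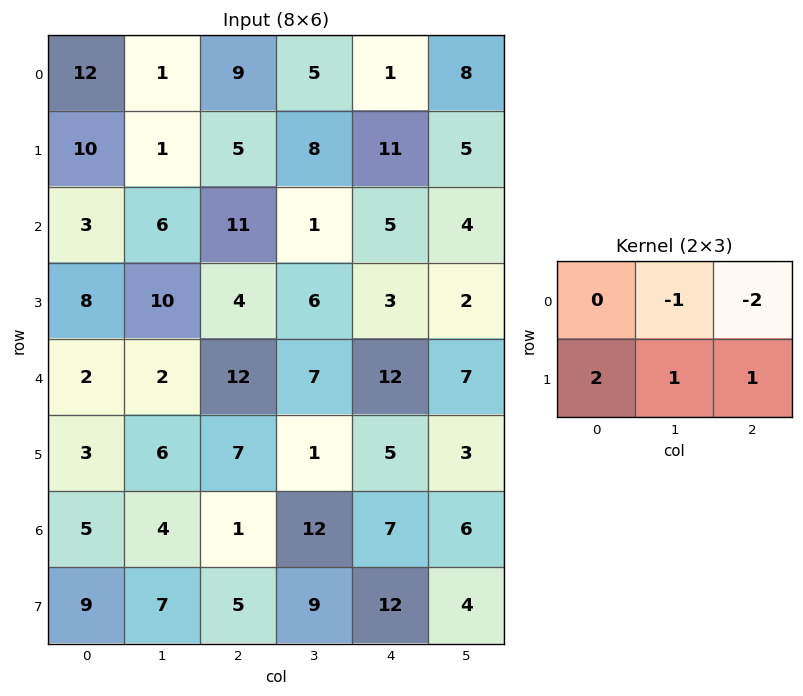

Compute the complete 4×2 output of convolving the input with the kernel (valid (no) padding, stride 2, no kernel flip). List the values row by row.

Output[0,0]: The receptive field on the input at this output position is [12 1 9 / 10 1 5]. Elementwise product with the kernel and sum: 1·-1 + 9·-2 + 10·2 + 1·1 + 5·1.
Output[0,1]: The receptive field on the input at this output position is [9 5 1 / 5 8 11]. Elementwise product with the kernel and sum: 5·-1 + 1·-2 + 5·2 + 8·1 + 11·1.

7 22
2 6
-7 -11
24 5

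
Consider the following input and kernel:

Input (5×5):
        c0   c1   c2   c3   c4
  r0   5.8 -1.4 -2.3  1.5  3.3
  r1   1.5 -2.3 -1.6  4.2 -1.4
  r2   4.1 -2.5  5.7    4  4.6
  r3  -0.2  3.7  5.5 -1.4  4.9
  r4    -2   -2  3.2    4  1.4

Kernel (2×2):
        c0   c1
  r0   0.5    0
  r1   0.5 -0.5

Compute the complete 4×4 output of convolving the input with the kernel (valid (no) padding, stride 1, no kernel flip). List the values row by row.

4.8 -1.05 -4.05 3.55
4.05 -5.25 0.05 1.8
0.1 -2.15 6.3 -1.15
-0.1 -0.75 2.35 0.6

Output[0,0]: The receptive field on the input at this output position is [5.8 -1.4 / 1.5 -2.3]. Elementwise product with the kernel and sum: 5.8·0.5 + 1.5·0.5 + -2.3·-0.5.
Output[0,1]: The receptive field on the input at this output position is [-1.4 -2.3 / -2.3 -1.6]. Elementwise product with the kernel and sum: -1.4·0.5 + -2.3·0.5 + -1.6·-0.5.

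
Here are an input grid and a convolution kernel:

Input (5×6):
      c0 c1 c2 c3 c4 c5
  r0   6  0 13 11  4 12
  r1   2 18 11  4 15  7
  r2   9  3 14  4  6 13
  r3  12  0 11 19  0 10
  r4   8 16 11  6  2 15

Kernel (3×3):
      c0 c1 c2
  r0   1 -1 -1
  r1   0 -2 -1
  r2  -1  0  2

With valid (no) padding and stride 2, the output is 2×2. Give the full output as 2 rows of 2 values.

Output[0,0]: The receptive field on the input at this output position is [6 0 13 / 2 18 11 / 9 3 14]. Elementwise product with the kernel and sum: 6·1 + 0·-1 + 13·-1 + 18·-2 + 11·-1 + 9·-1 + 14·2.
Output[0,1]: The receptive field on the input at this output position is [13 11 4 / 11 4 15 / 14 4 6]. Elementwise product with the kernel and sum: 13·1 + 11·-1 + 4·-1 + 4·-2 + 15·-1 + 14·-1 + 6·2.

-35 -27
-5 -41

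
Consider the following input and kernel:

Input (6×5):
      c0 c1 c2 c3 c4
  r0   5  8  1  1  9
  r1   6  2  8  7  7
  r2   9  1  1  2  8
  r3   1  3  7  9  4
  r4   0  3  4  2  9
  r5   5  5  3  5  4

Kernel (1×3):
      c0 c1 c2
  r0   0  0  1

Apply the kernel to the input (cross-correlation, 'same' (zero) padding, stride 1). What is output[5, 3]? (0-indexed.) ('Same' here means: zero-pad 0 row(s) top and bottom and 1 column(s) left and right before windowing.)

The receptive field on the zero-padded input at this output position is [3 5 4]. Elementwise product with the kernel and sum: 4·1.

4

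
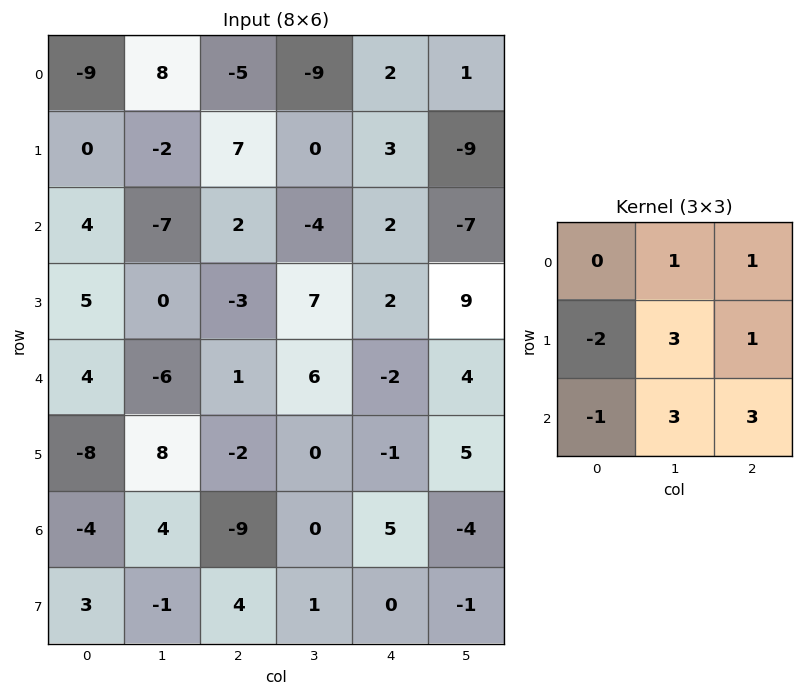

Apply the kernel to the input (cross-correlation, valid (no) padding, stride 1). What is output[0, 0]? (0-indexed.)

-15

The receptive field on the input at this output position is [-9 8 -5 / 0 -2 7 / 4 -7 2]. Elementwise product with the kernel and sum: 8·1 + -5·1 + 0·-2 + -2·3 + 7·1 + 4·-1 + -7·3 + 2·3.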